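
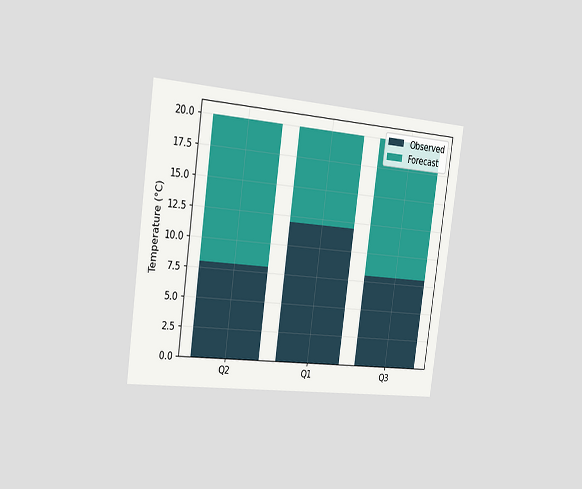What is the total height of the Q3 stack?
The chart is tilted about 8° clockwise and viewed slightly from the left. The Q3 stack's top reaches 20°C on the y-axis.

20°C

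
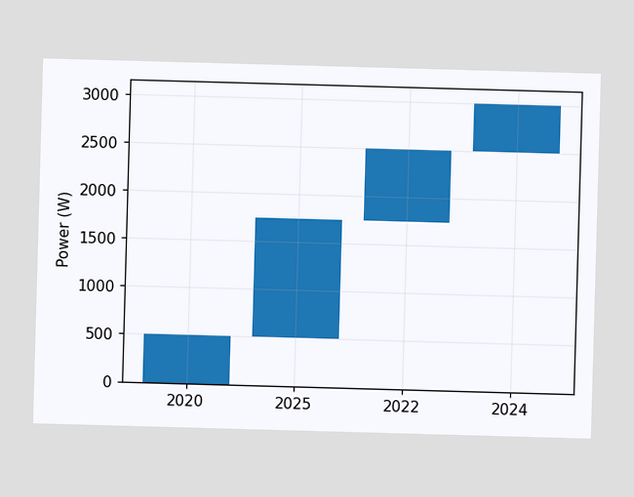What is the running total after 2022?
After 2022 the running total reaches 2500W.

2500W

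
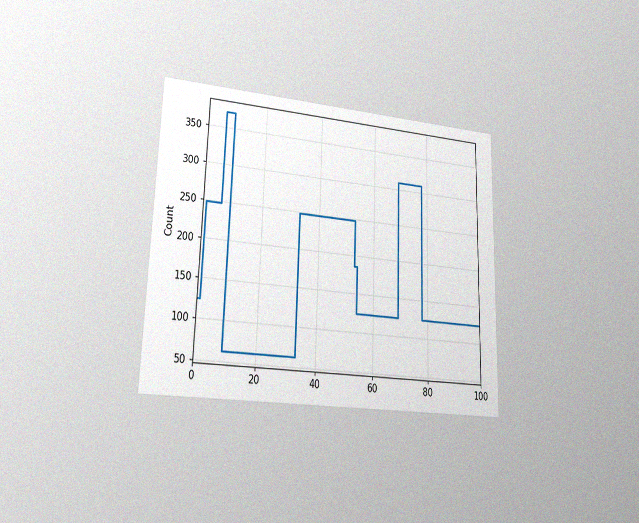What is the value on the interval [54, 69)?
124

The chart is viewed at a slight angle, with some photo noise. On [54, 69) the step sits at 124.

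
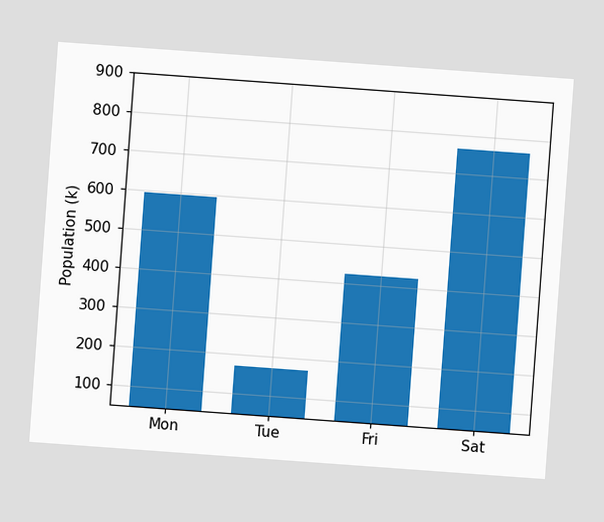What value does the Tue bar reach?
170k

The chart is tilted about 4° clockwise. Reading along the chart's y-axis, the Tue bar reaches 170k.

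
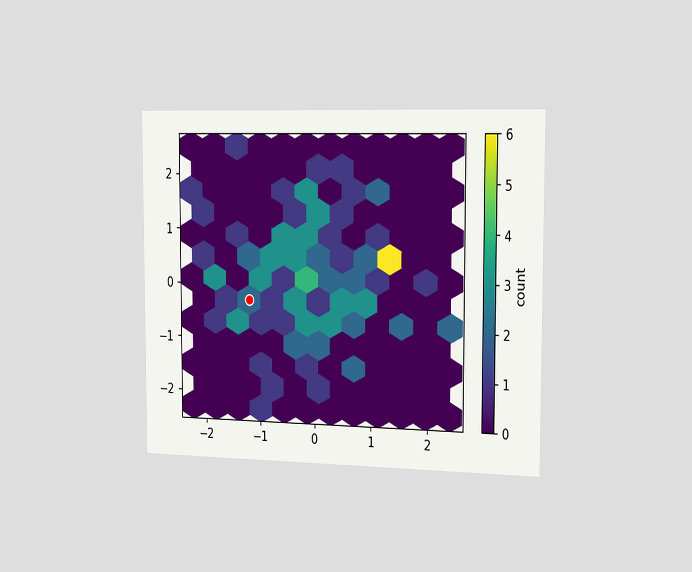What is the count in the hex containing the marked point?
2

The chart is viewed slightly from the right. The marked hex reads 2 on the colorbar.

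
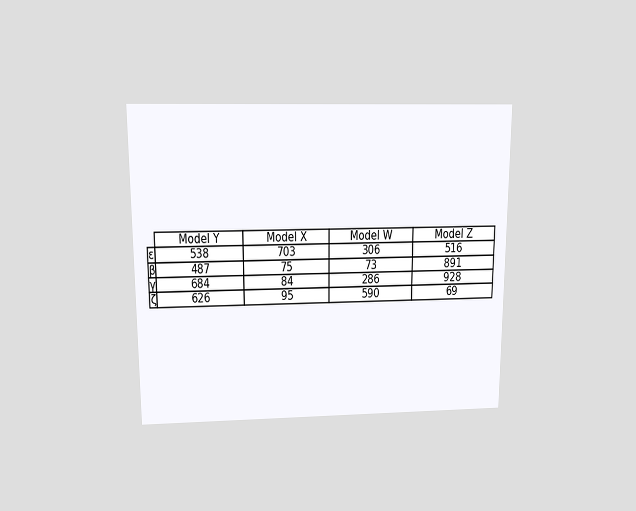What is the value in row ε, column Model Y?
The chart is viewed slightly from above. The (ε, Model Y) cell reads 538.

538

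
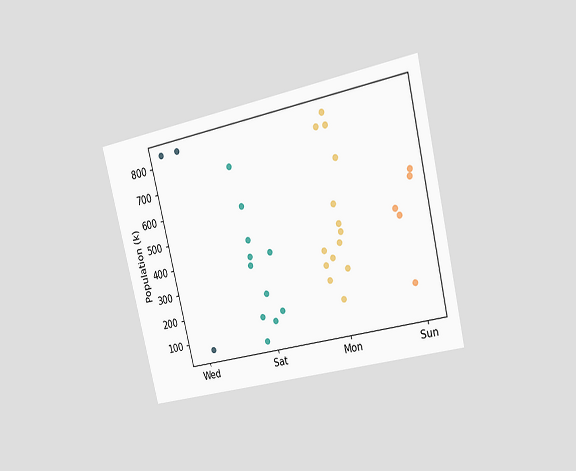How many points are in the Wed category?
3

The chart is tilted about 13° counter-clockwise and viewed slightly from the right. Counting the markers in the Wed column gives 3.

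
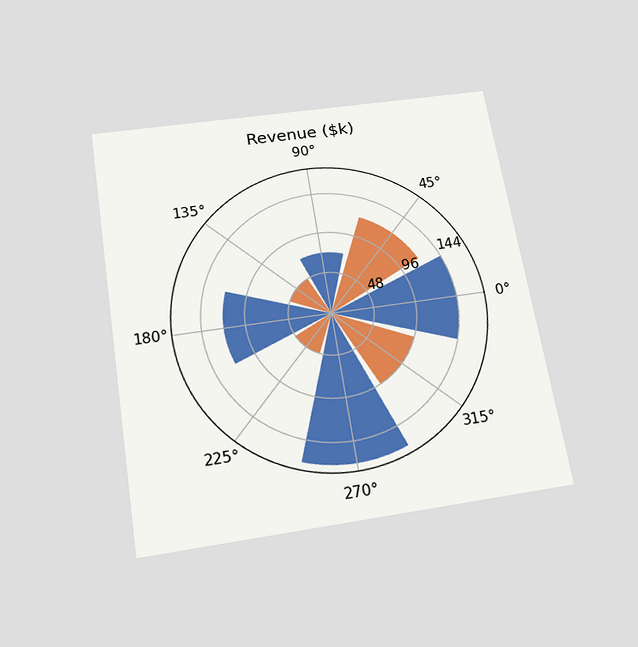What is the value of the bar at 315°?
The chart is tilted about 9° counter-clockwise and viewed slightly from below. The bar at 315° reaches $96k on the radial axis.

$96k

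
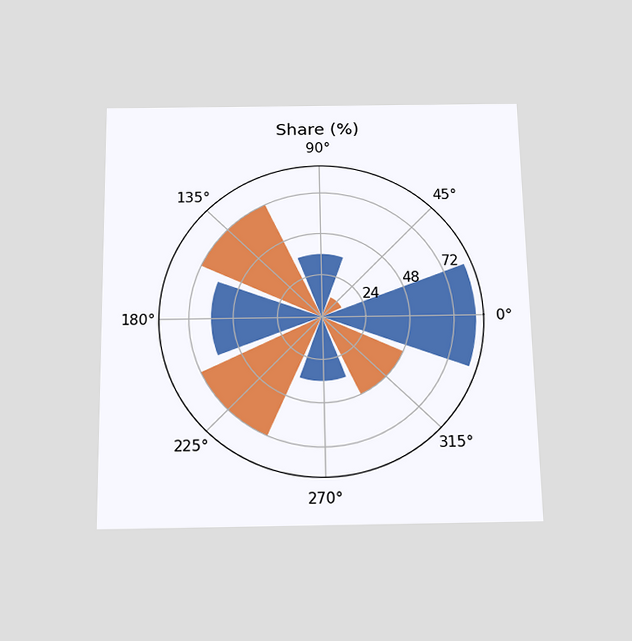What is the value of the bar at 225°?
72%

The chart is viewed slightly from below. The bar at 225° reaches 72% on the radial axis.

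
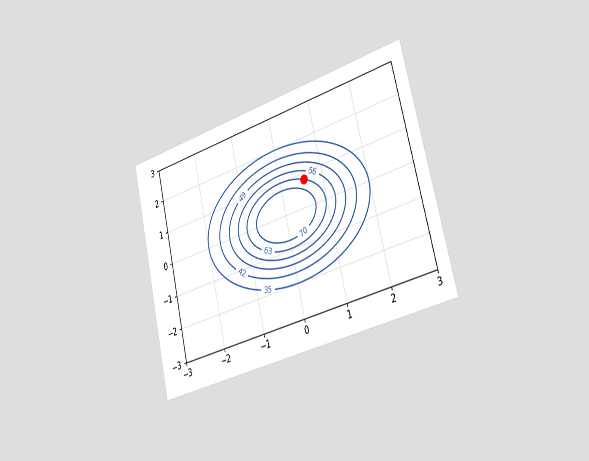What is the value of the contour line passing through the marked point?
The chart is tilted about 14° counter-clockwise and viewed slightly from the right. The marked point sits on the contour labelled 63.

63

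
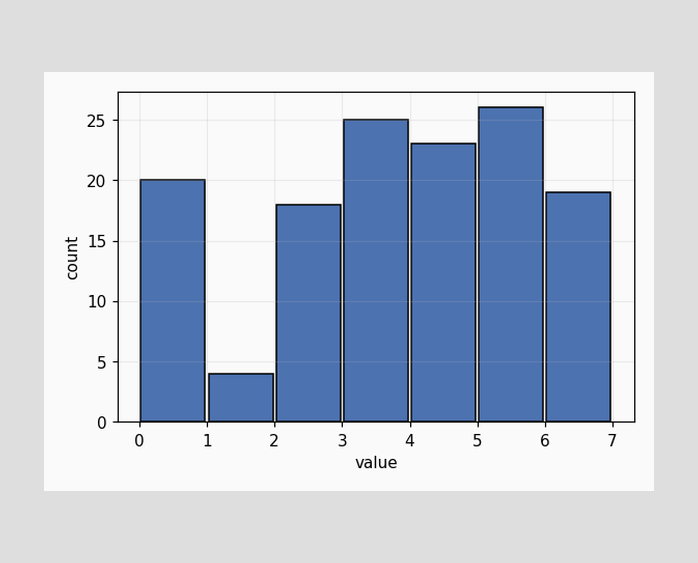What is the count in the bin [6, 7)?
The [6, 7) bin has height 19.

19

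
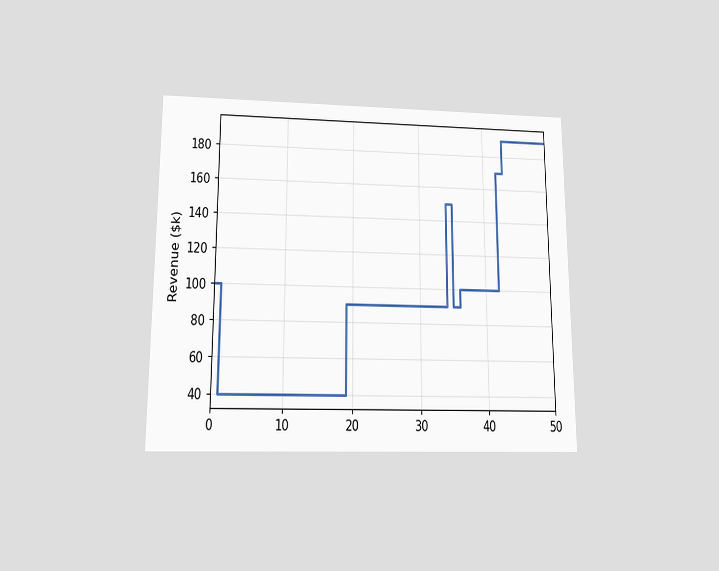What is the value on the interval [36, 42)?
$100k

The chart is viewed slightly from below. On [36, 42) the step sits at $100k.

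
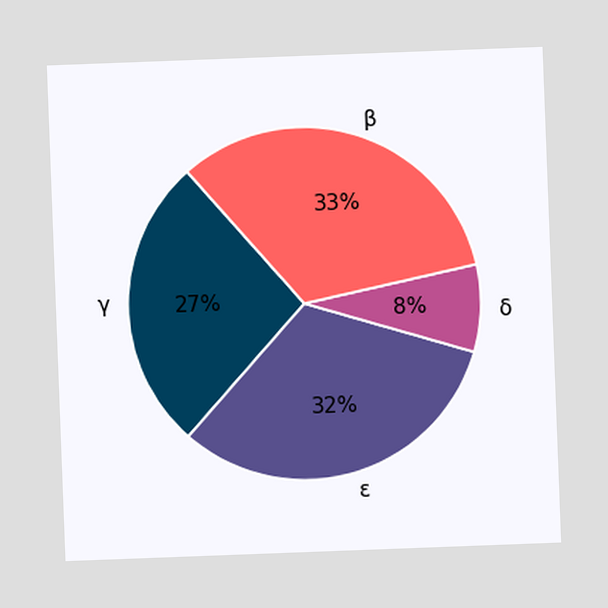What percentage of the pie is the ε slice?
32%

The chart is tilted about 2° counter-clockwise. The ε slice takes up 32% of the pie.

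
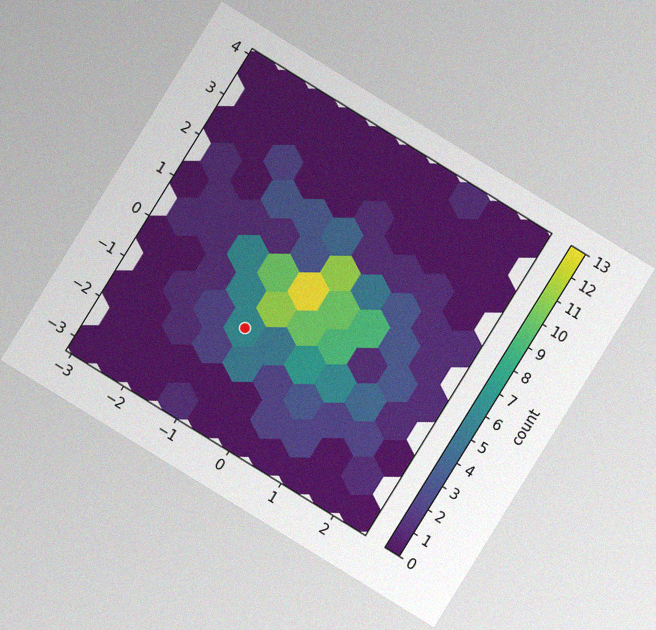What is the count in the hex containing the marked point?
6

The chart is tilted about 32° clockwise, with some photo noise. The marked hex reads 6 on the colorbar.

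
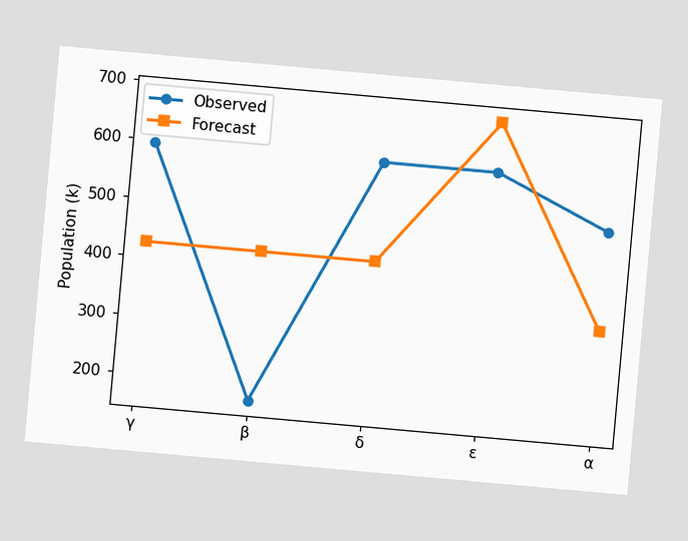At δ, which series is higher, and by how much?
The chart is tilted about 5° clockwise. At δ, Observed sits above the other line by 170k.

Observed, by 170k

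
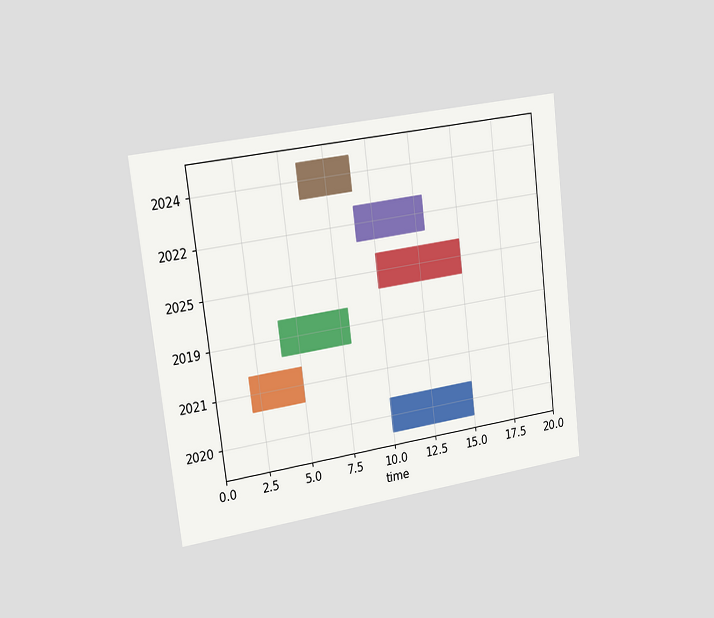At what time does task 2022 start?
The chart is tilted about 7° counter-clockwise and viewed slightly from the left. The 2022 bar begins at t=9.

9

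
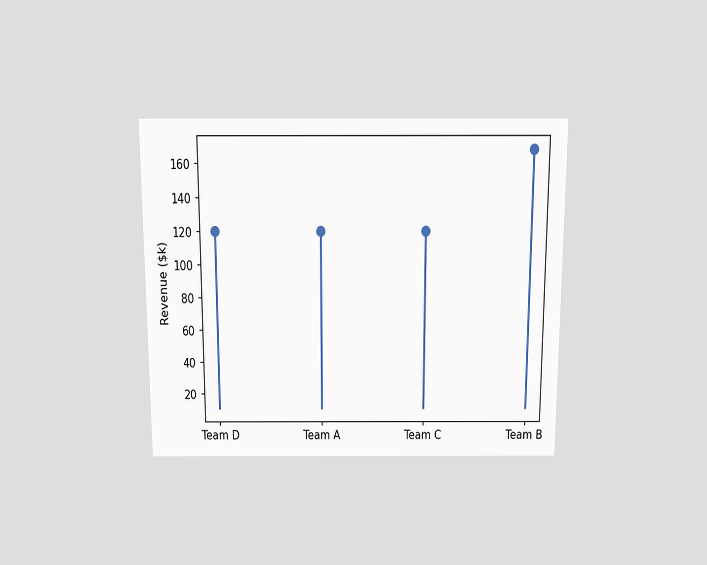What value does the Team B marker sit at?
The chart is viewed slightly from above. The Team B marker sits at $168k.

$168k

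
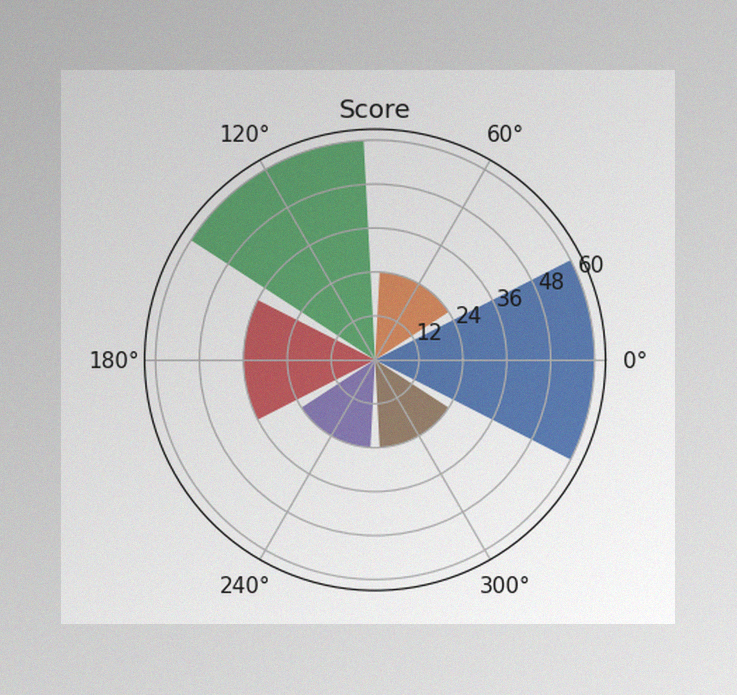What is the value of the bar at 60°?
The image has some photo noise and uneven lighting. The bar at 60° reaches 24 on the radial axis.

24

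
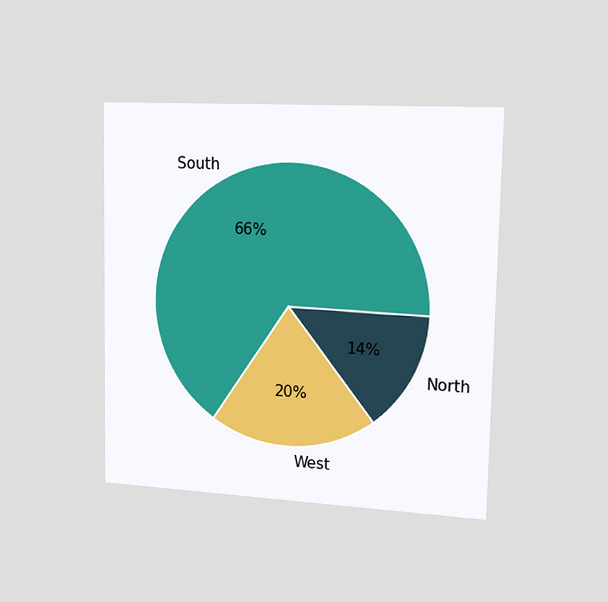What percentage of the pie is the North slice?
14%

The chart is viewed slightly from the right. The North slice takes up 14% of the pie.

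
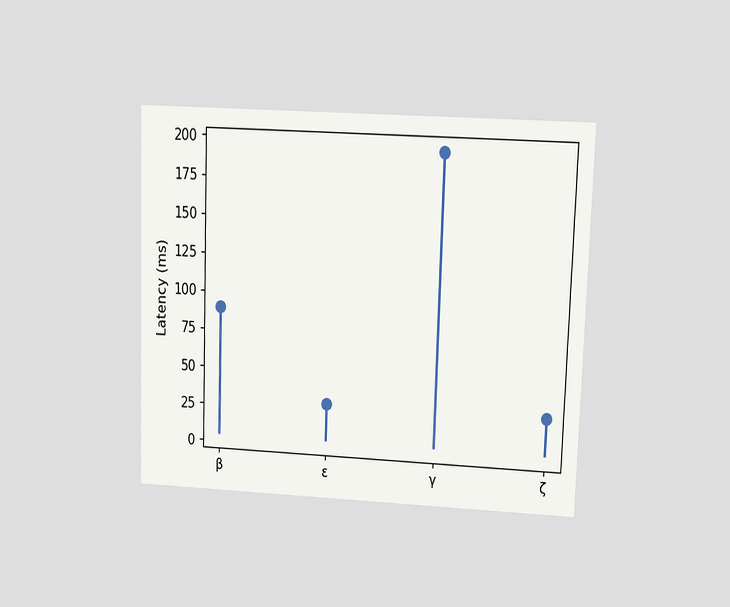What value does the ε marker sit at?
30ms

The chart is viewed at a slight angle. The ε marker sits at 30ms.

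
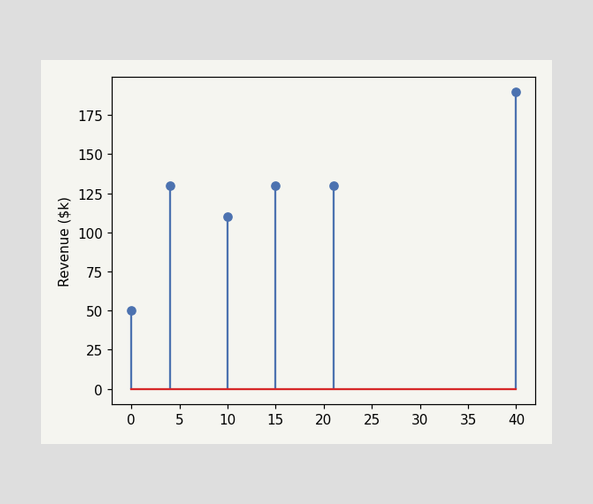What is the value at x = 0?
$50k

The stem at x=0 reaches $50k.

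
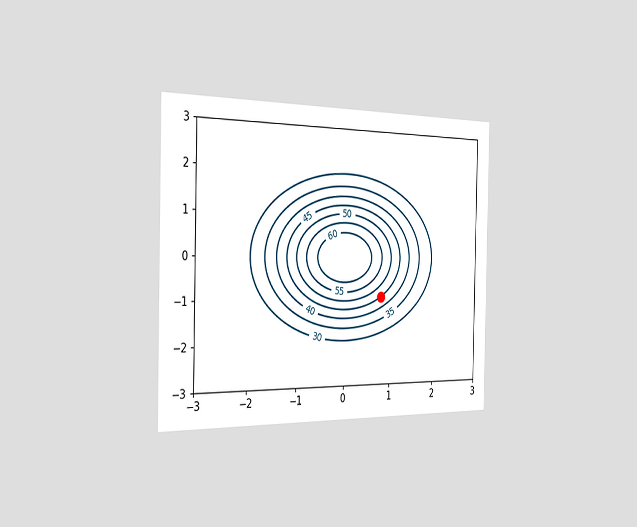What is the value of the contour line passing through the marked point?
The chart is viewed slightly from the left. The marked point sits on the contour labelled 45.

45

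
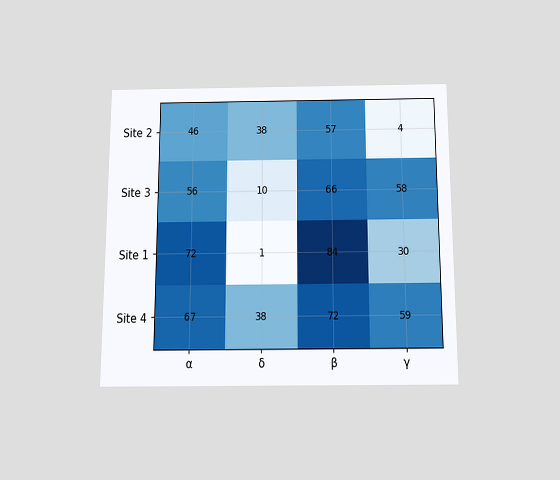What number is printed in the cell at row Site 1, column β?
84

The chart is viewed slightly from below. The (Site 1, β) cell reads 84.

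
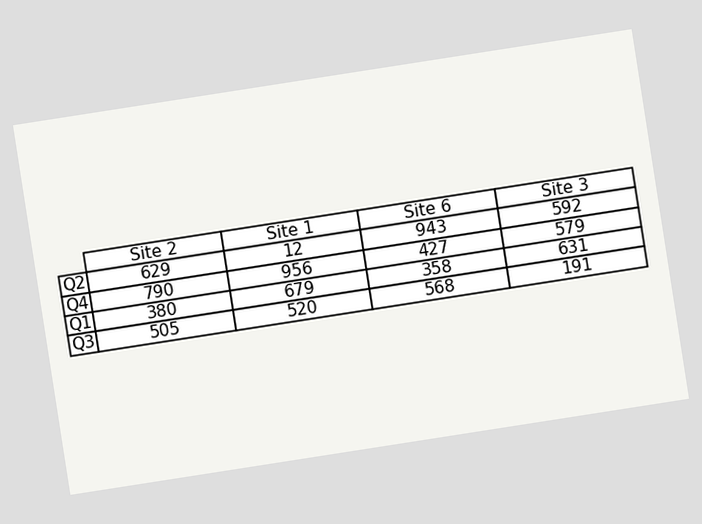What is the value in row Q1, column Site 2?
The chart is tilted about 9° counter-clockwise. The (Q1, Site 2) cell reads 380.

380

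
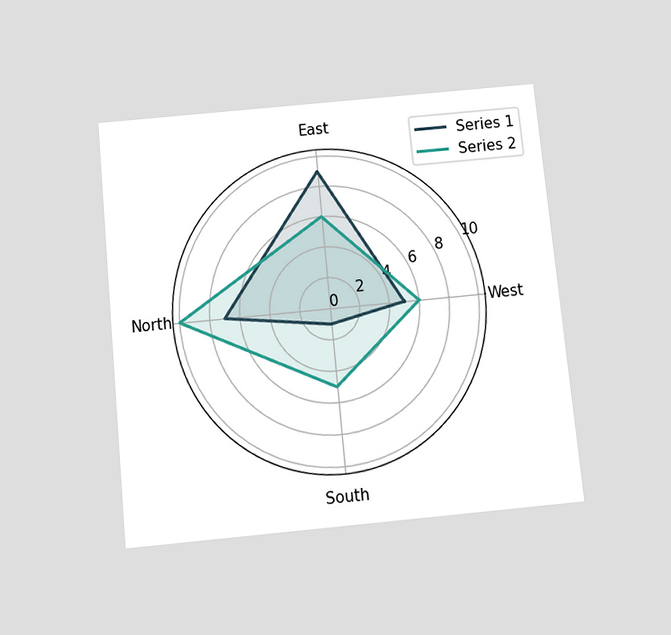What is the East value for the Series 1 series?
The chart is tilted about 6° counter-clockwise and viewed slightly from below. On the East axis, Series 1 reaches 9.

9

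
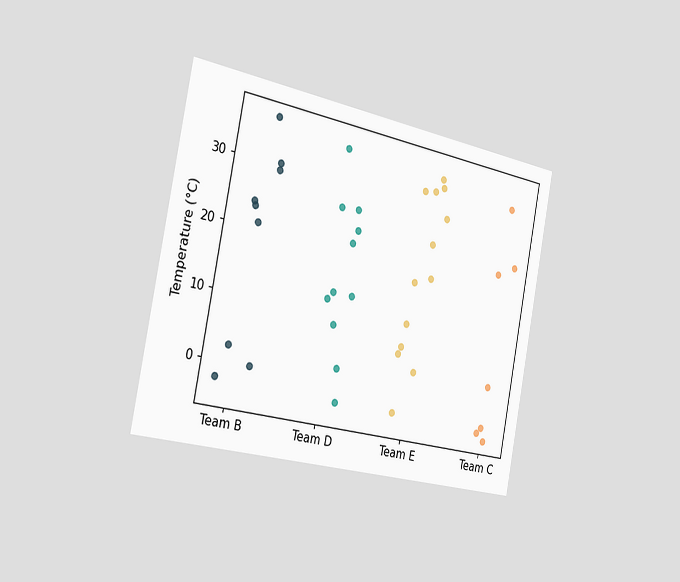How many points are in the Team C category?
The chart is tilted about 11° clockwise and viewed slightly from the left. Counting the markers in the Team C column gives 7.

7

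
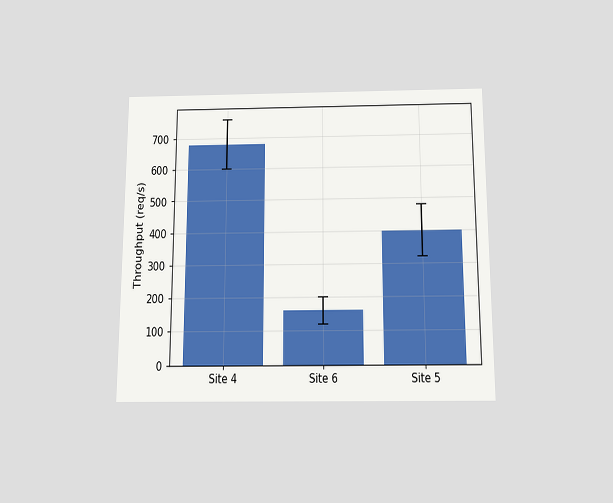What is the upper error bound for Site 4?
760req/s

The chart is viewed slightly from below. The Site 4 bar's upper whisker reaches 760req/s.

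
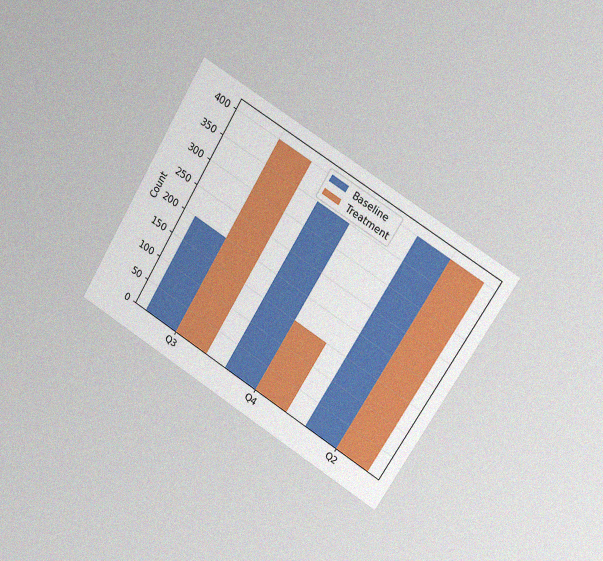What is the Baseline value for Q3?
The chart is tilted about 31° clockwise and viewed slightly from the right, with some photo noise. The Baseline bar at Q3 reaches 200 on the y-axis.

200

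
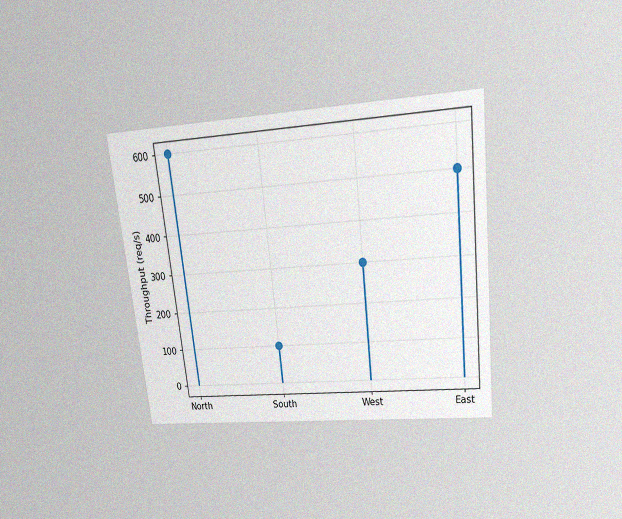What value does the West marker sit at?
300req/s

The chart is tilted about 6° counter-clockwise and viewed slightly from above, with some photo noise. The West marker sits at 300req/s.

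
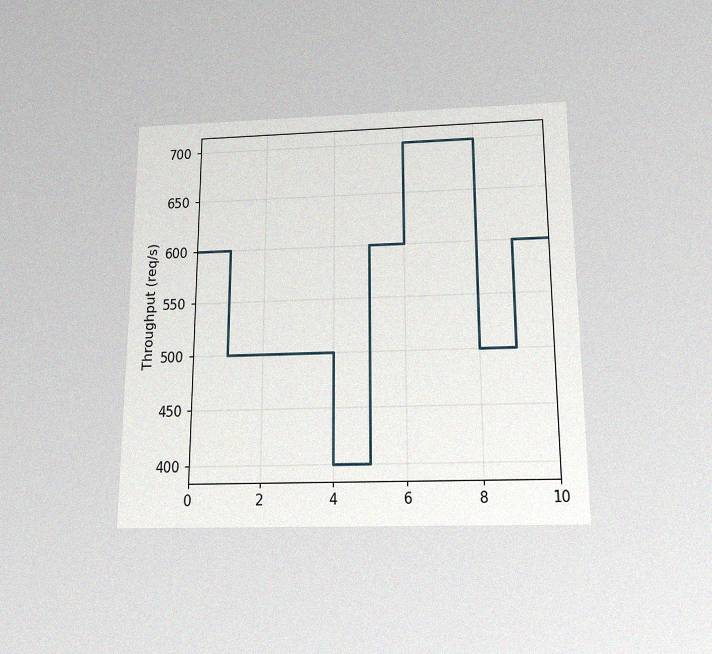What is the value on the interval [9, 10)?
The chart is viewed slightly from below, with some photo noise. On [9, 10) the step sits at 600req/s.

600req/s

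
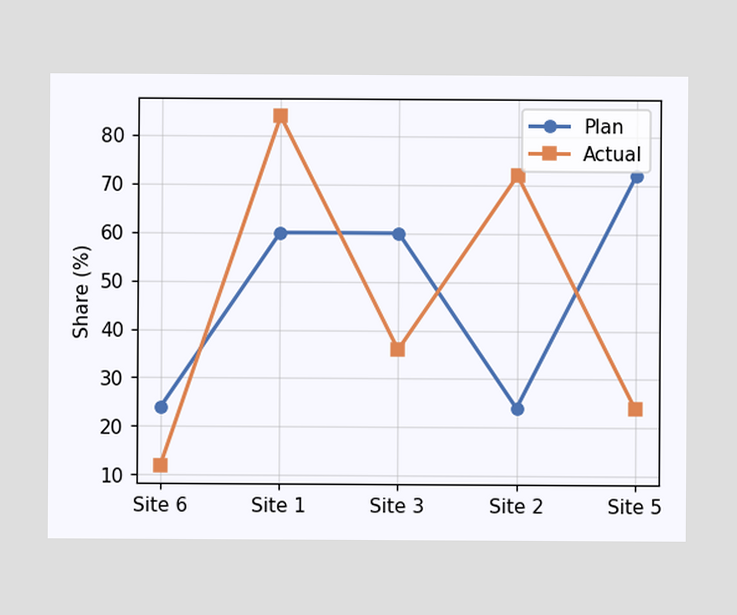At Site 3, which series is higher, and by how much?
At Site 3, Plan sits above the other line by 24%.

Plan, by 24%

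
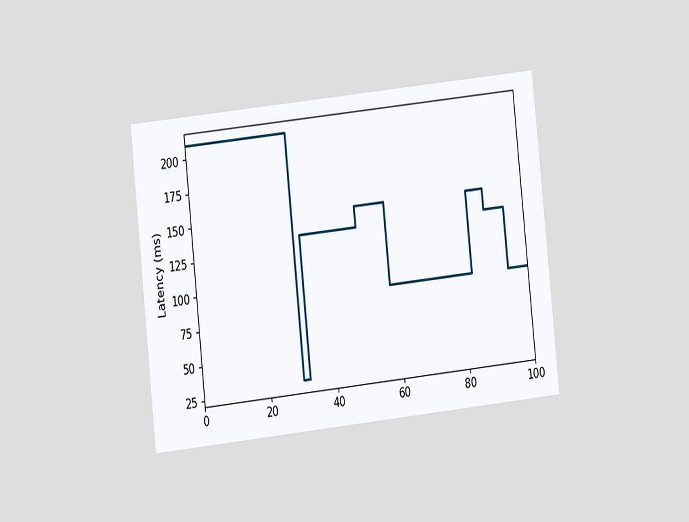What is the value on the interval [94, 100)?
90ms

The chart is tilted about 6° counter-clockwise and viewed at a slight angle. On [94, 100) the step sits at 90ms.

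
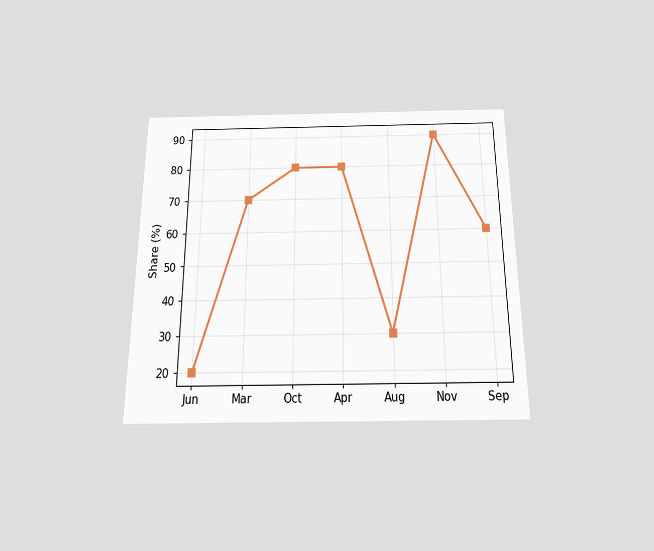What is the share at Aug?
The chart is viewed slightly from below. At Aug, the line is at 30%.

30%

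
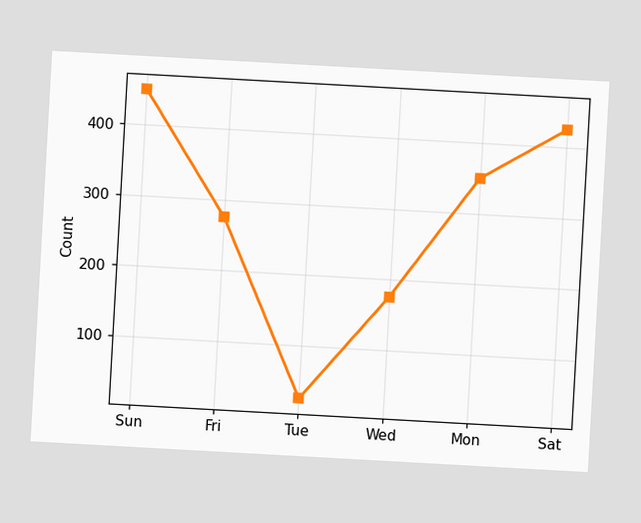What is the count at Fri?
The chart is tilted about 3° clockwise. At Fri, the line is at 275.

275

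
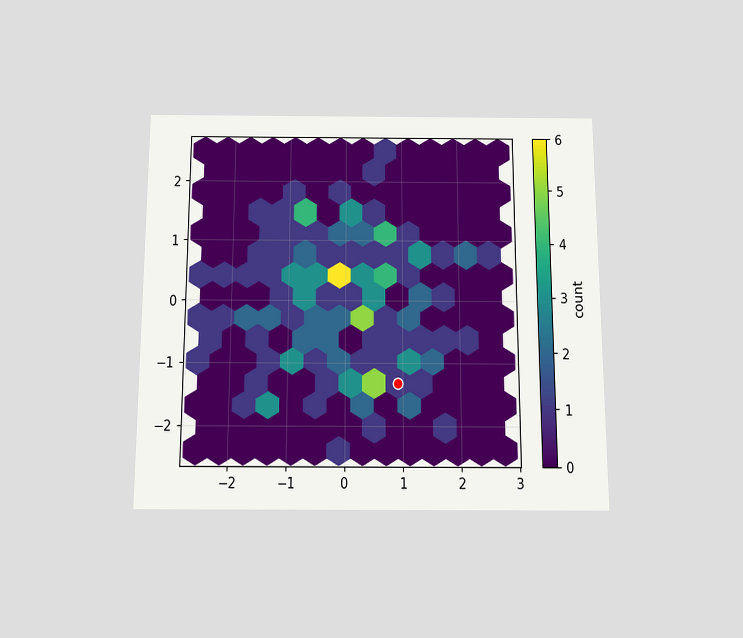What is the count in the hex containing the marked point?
1

The chart is viewed slightly from below. The marked hex reads 1 on the colorbar.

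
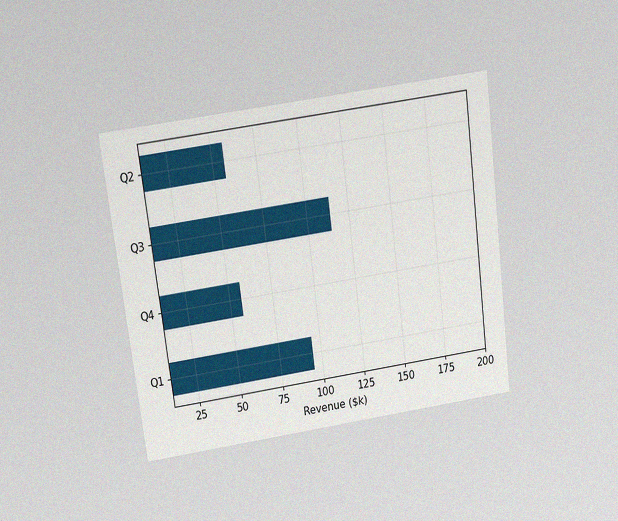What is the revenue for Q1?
The chart is tilted about 7° counter-clockwise and viewed slightly from above, with some photo noise. Reading along the chart's x-axis, the Q1 bar reaches $95k.

$95k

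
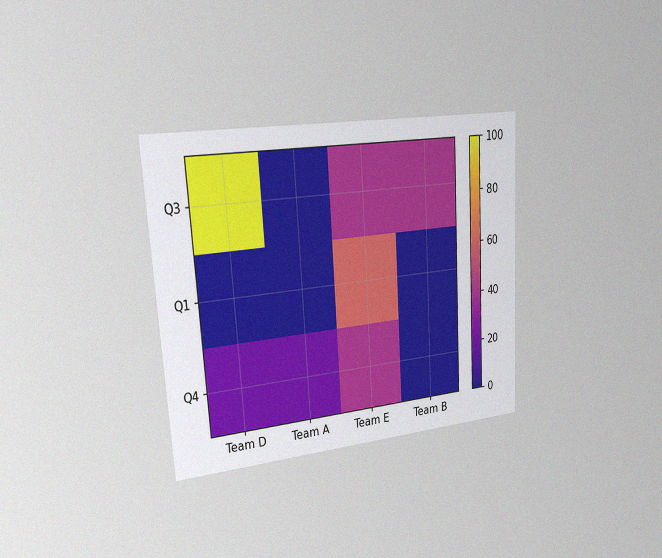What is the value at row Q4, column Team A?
20

The chart is tilted about 3° counter-clockwise and viewed slightly from the left, with some photo noise. Matching cell (Q4, Team A) against the colorbar gives 20.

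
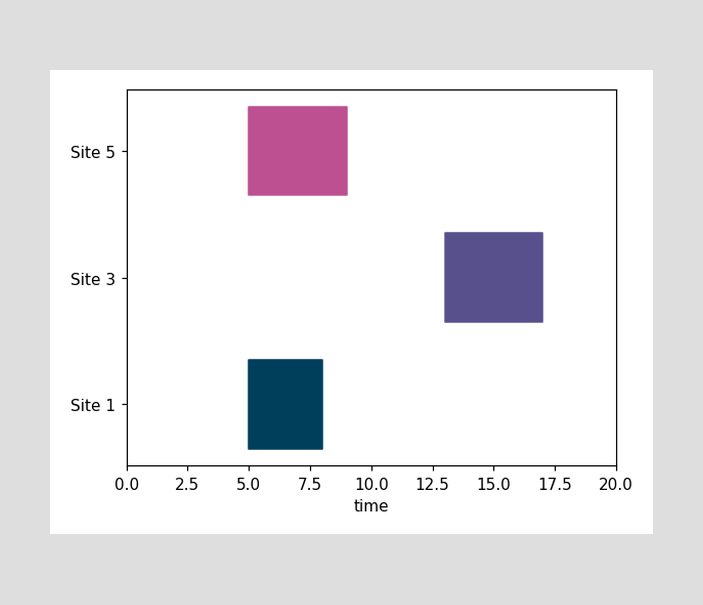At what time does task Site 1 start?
5

The Site 1 bar begins at t=5.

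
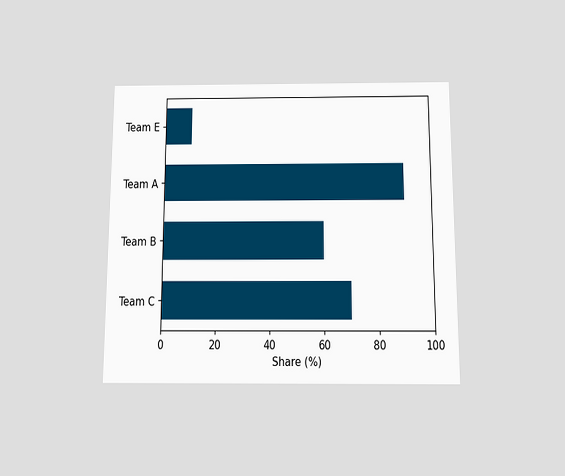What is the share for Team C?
The chart is viewed slightly from below. Reading along the chart's x-axis, the Team C bar reaches 70%.

70%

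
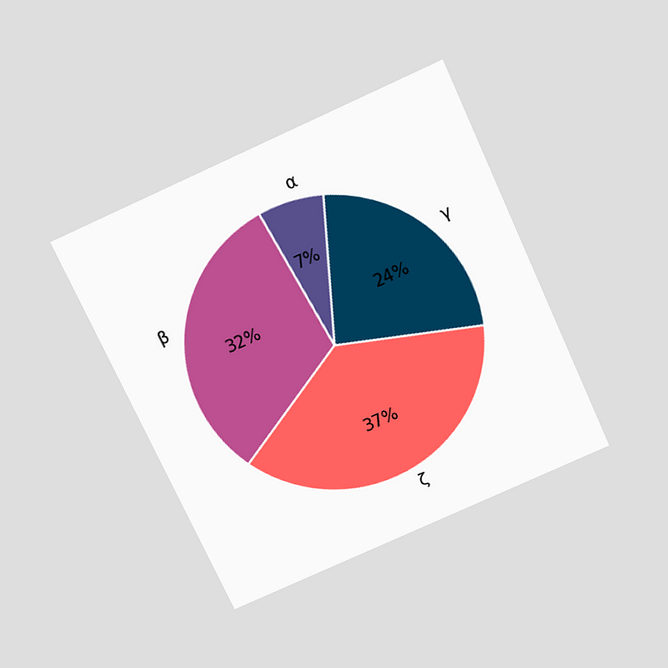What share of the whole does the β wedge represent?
The chart is tilted about 25° counter-clockwise and viewed slightly from above. The β slice takes up 32% of the pie.

32%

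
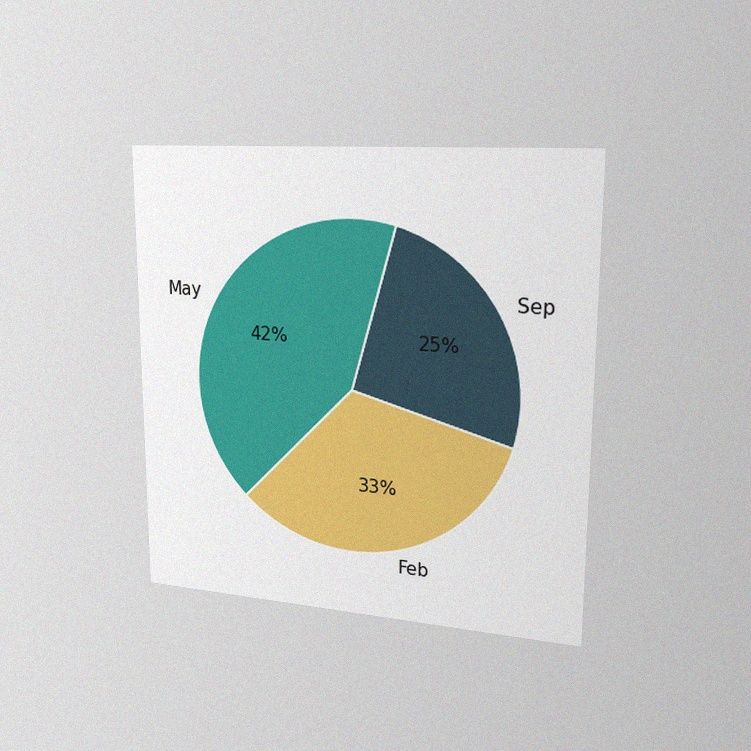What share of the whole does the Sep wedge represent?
25%

The chart is viewed slightly from the right, with some photo noise. The Sep slice takes up 25% of the pie.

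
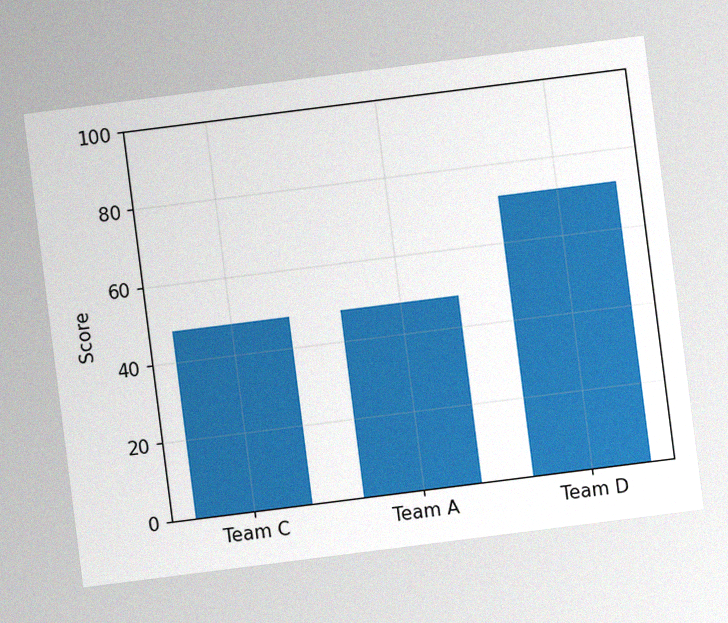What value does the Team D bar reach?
72

The chart is tilted about 7° counter-clockwise, with some photo noise. Reading along the chart's y-axis, the Team D bar reaches 72.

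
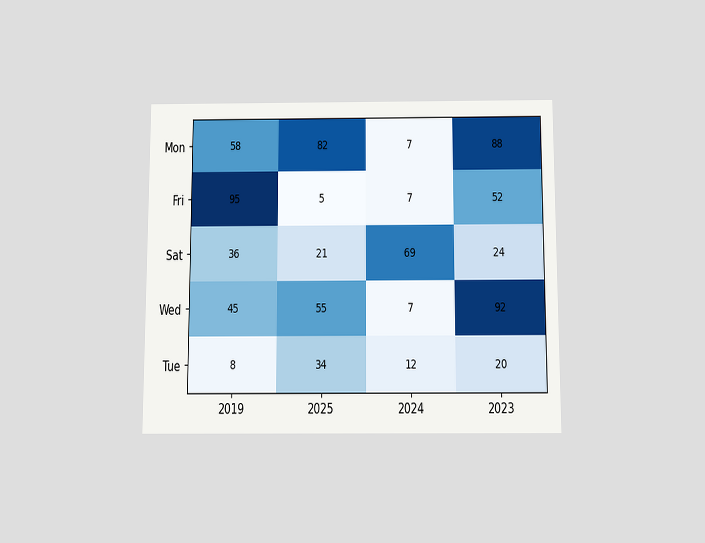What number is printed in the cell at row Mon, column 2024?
The chart is viewed slightly from below. The (Mon, 2024) cell reads 7.

7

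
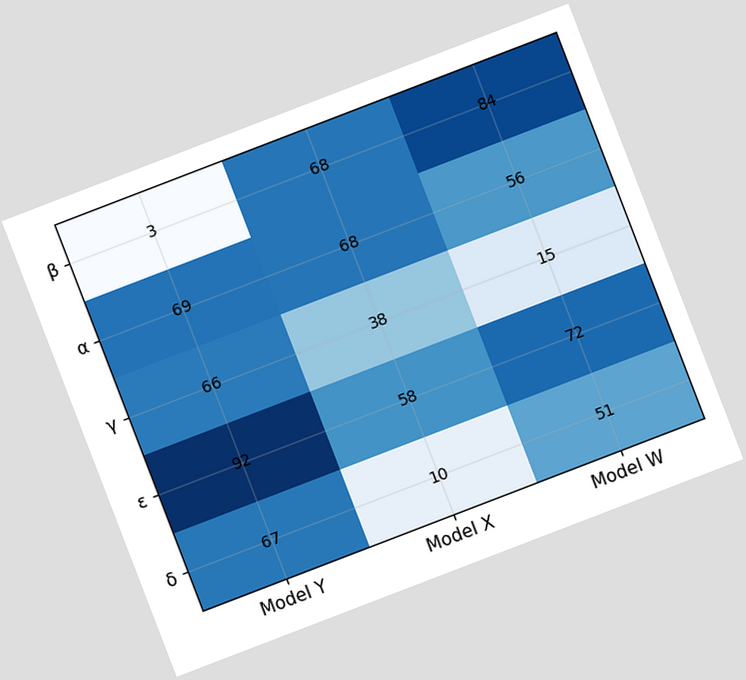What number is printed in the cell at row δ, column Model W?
51

The chart is tilted about 21° counter-clockwise. The (δ, Model W) cell reads 51.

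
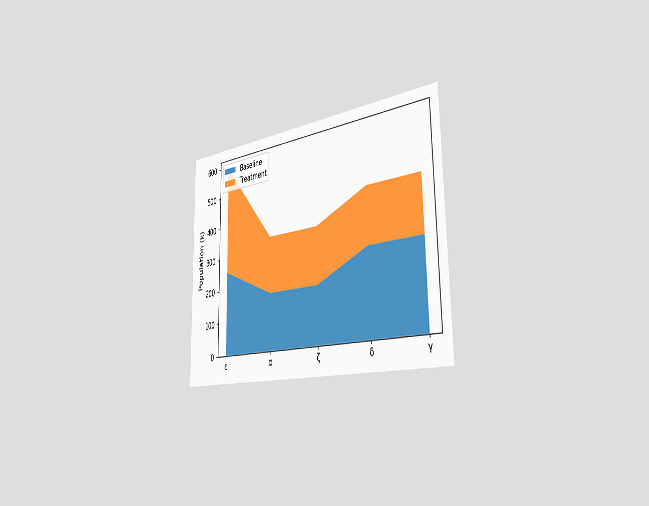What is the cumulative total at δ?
425k

The chart is viewed slightly from the right. The stacked total at δ reaches 425k.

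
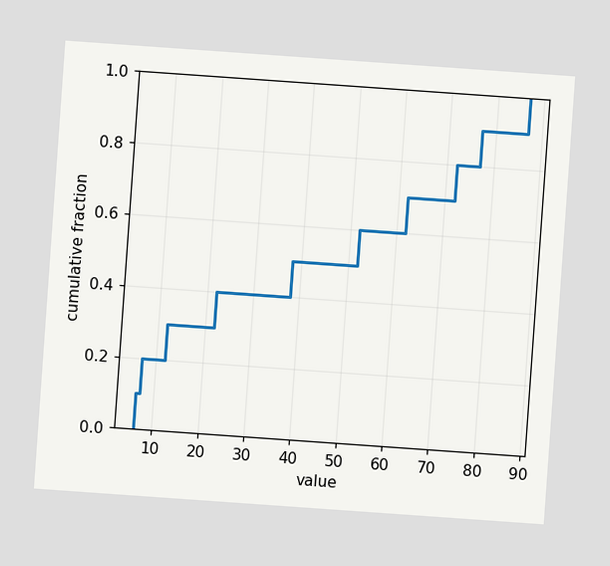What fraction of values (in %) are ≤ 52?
60%

The chart is tilted about 4° clockwise. At x=52 the ECDF step is at 60%.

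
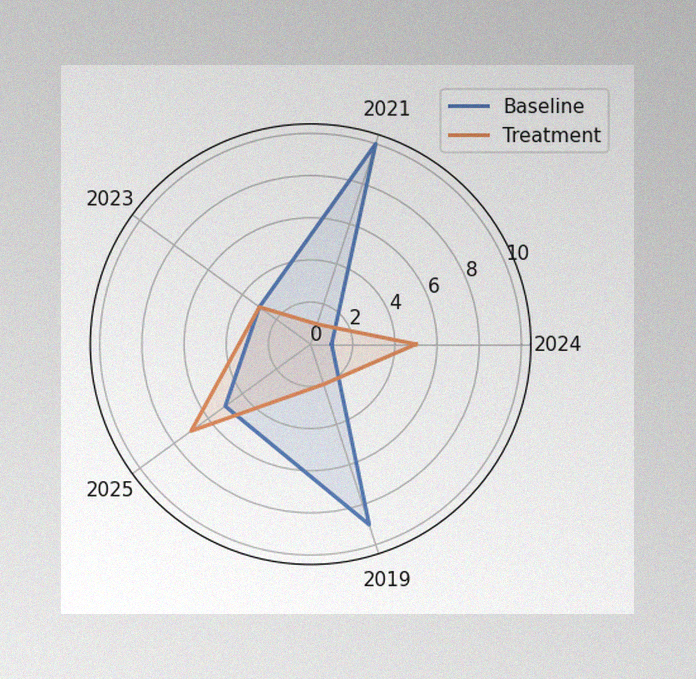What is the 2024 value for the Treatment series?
5

The image has some photo noise and uneven lighting. On the 2024 axis, Treatment reaches 5.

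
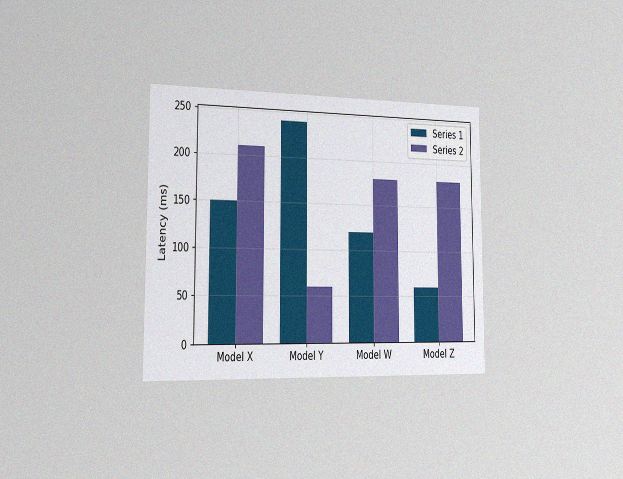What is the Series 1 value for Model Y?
The chart is viewed slightly from the left, with some photo noise. The Series 1 bar at Model Y reaches 240ms on the y-axis.

240ms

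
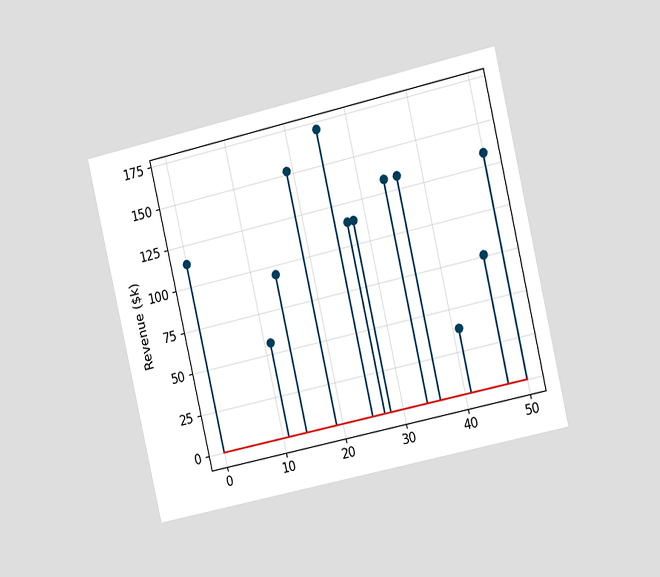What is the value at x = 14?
The chart is tilted about 13° counter-clockwise and viewed slightly from the right. The stem at x=14 reaches $95k.

$95k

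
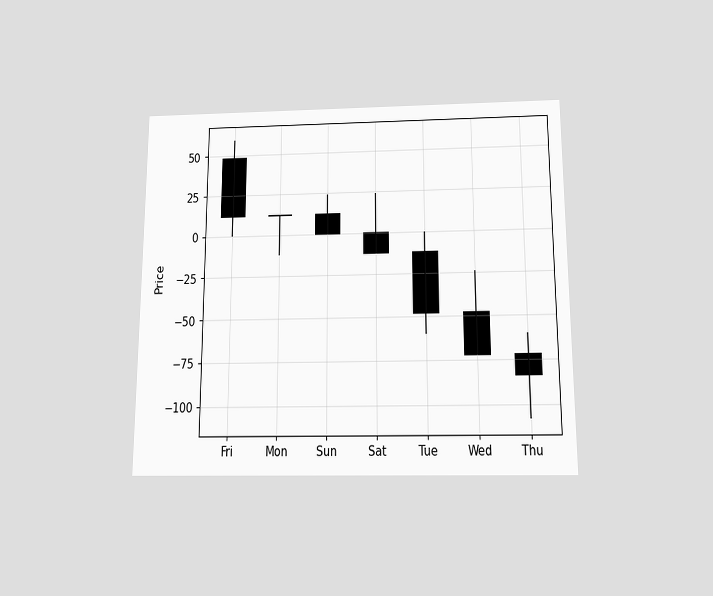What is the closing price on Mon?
12

The chart is viewed slightly from below. The Mon candle closes at 12.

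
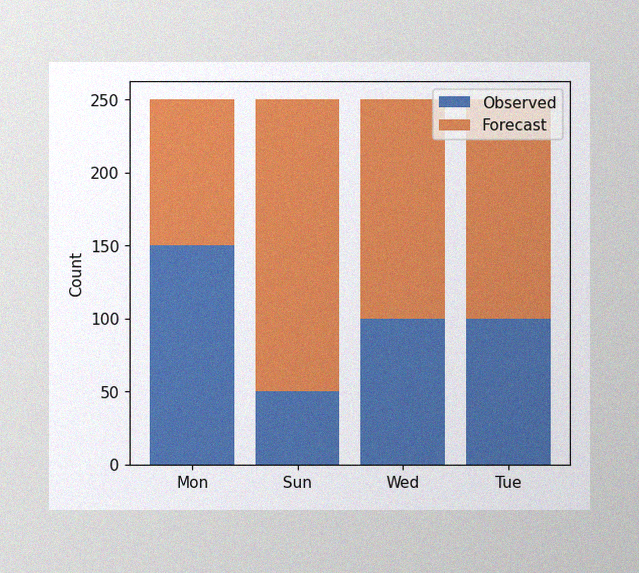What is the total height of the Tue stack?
250

The image has some photo noise and uneven lighting. The Tue stack's top reaches 250 on the y-axis.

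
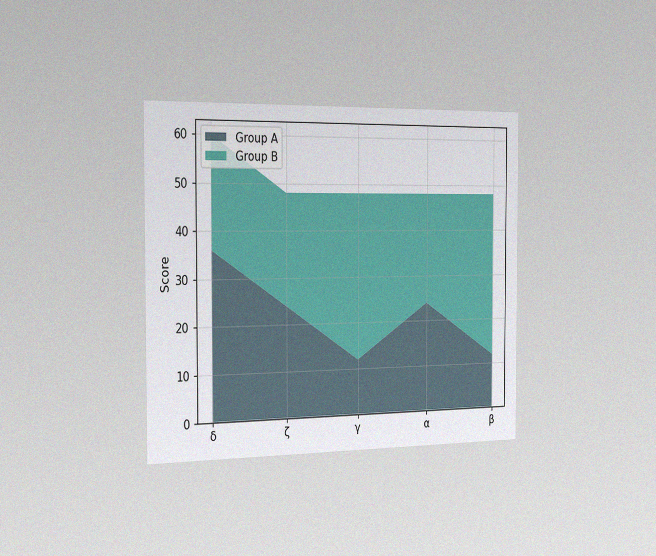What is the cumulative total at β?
The chart is viewed slightly from the left, with some photo noise. The stacked total at β reaches 48.

48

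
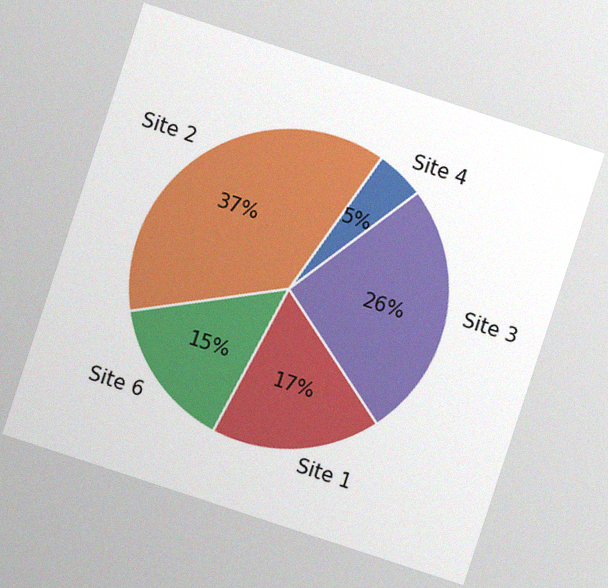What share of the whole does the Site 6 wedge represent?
15%

The chart is tilted about 18° clockwise, with some photo noise. The Site 6 slice takes up 15% of the pie.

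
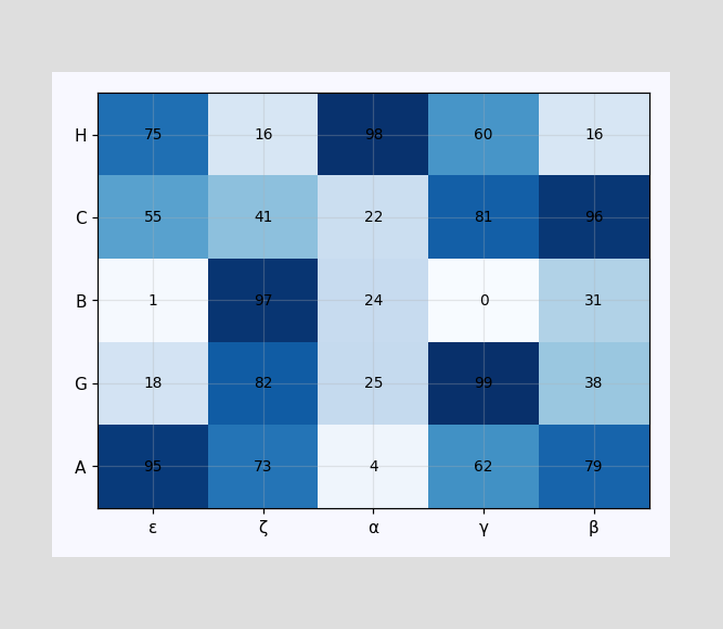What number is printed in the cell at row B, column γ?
0

The (B, γ) cell reads 0.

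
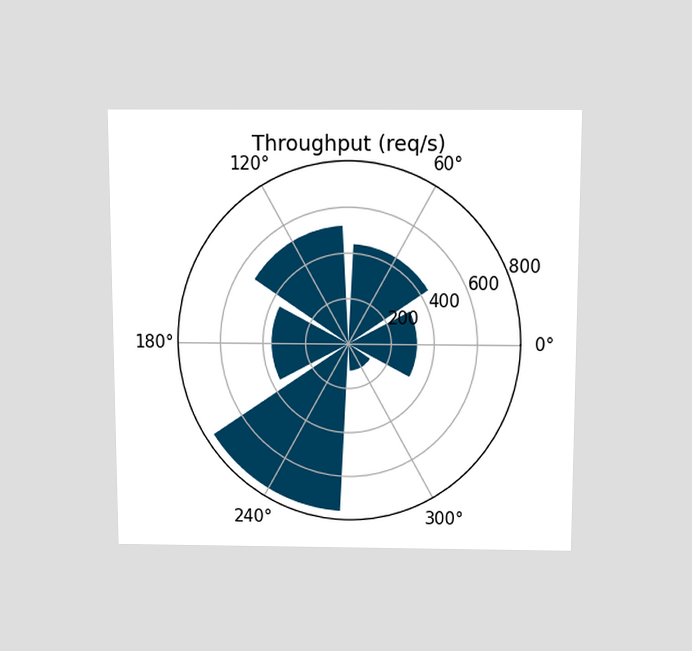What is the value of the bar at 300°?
120req/s

The chart is viewed slightly from above. The bar at 300° reaches 120req/s on the radial axis.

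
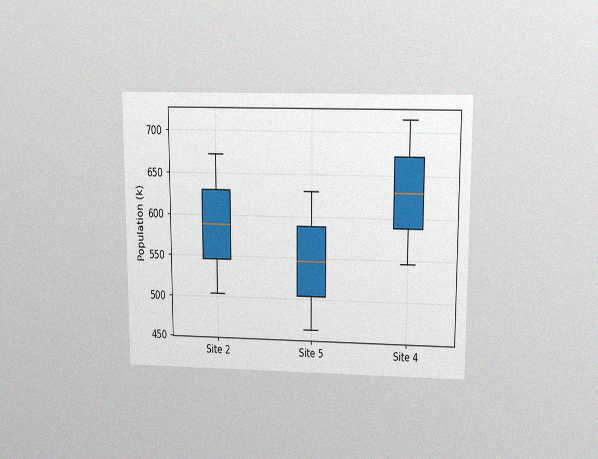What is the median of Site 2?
The chart is viewed slightly from above, with some photo noise. The median line in the Site 2 box sits at 588k.

588k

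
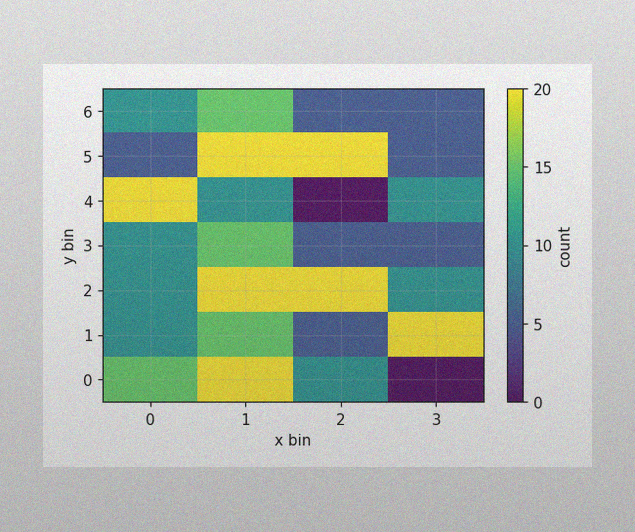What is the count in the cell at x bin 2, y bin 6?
The image has some photo noise and uneven lighting. Matching the cell (2, 6) against the colorbar gives 5.

5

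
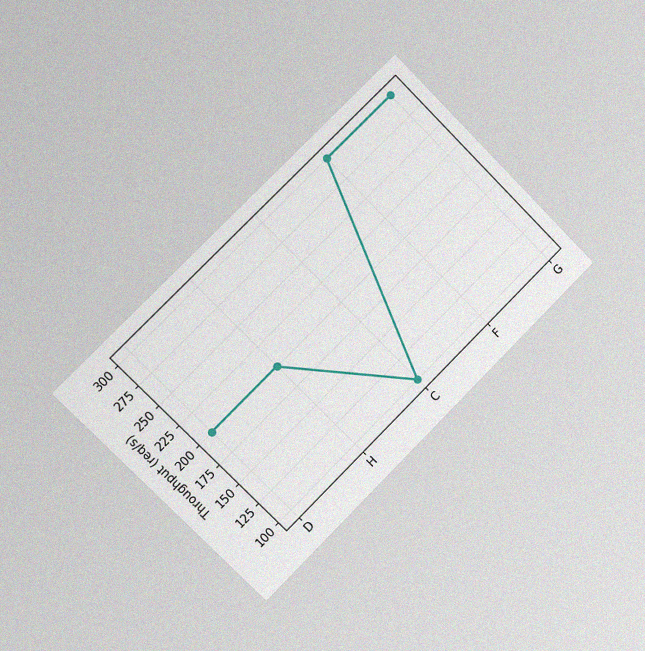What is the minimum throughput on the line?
The chart is tilted about 45° counter-clockwise and viewed slightly from the left, with some photo noise. The lowest point is at C, and reading across to the y-axis gives 100req/s.

100req/s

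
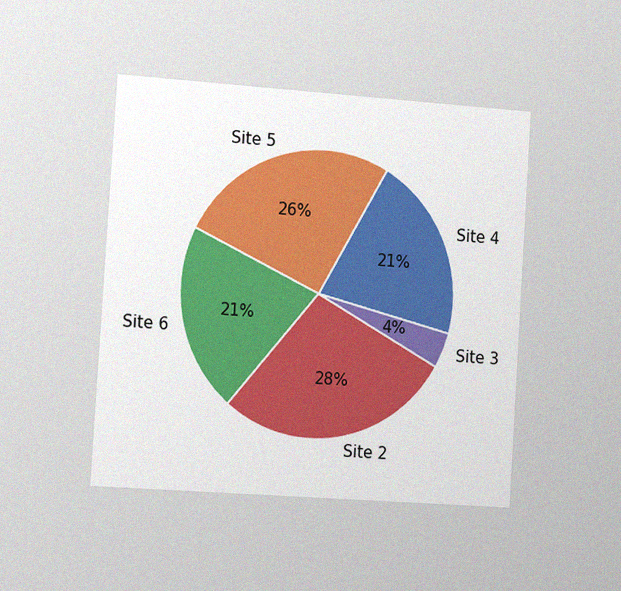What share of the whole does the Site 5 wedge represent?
26%

The chart is tilted about 4° clockwise and viewed slightly from the left, with some photo noise. The Site 5 slice takes up 26% of the pie.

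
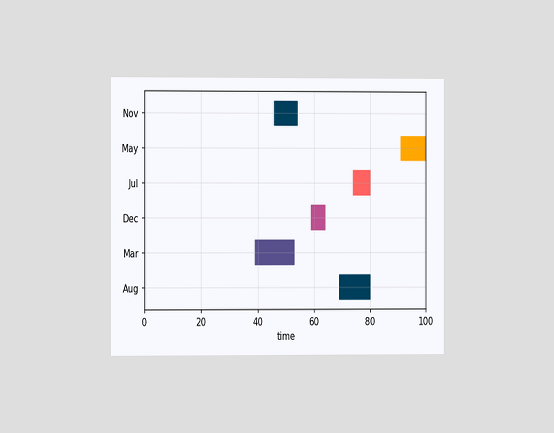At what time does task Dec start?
The chart is viewed slightly from the left. The Dec bar begins at t=59.

59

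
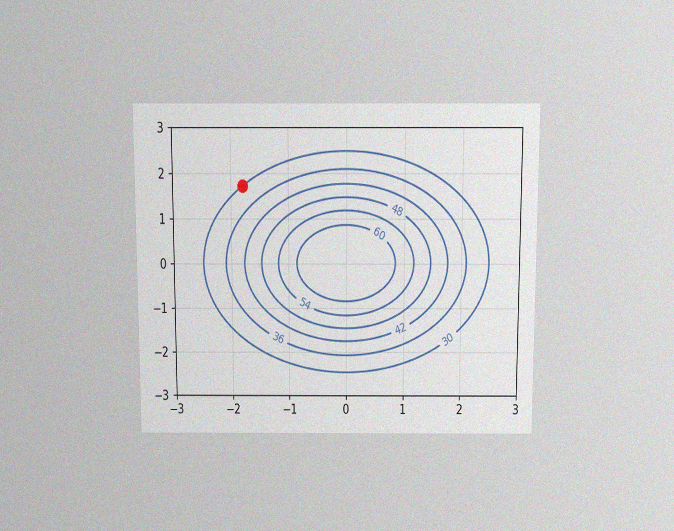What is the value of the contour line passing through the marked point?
The chart is viewed slightly from above, with some photo noise. The marked point sits on the contour labelled 30.

30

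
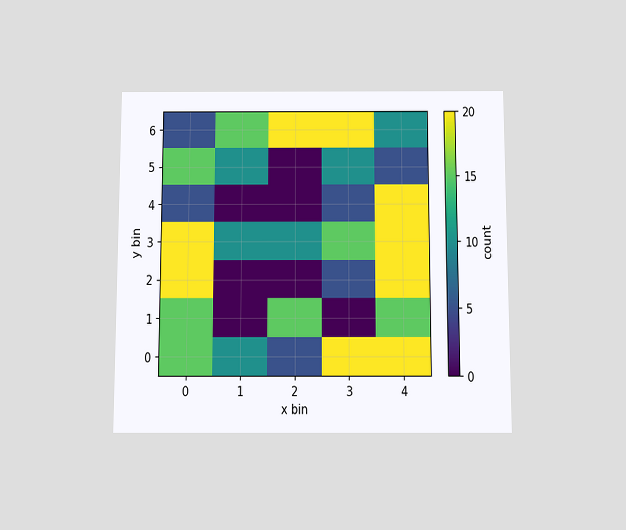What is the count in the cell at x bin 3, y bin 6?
20

The chart is viewed slightly from below. Matching the cell (3, 6) against the colorbar gives 20.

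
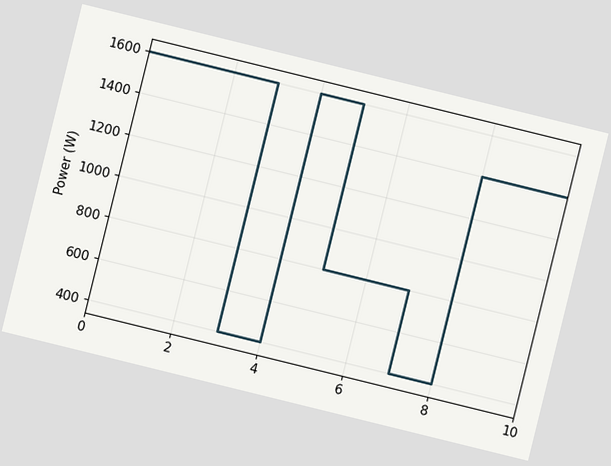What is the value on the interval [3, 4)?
400W

The chart is tilted about 14° clockwise. On [3, 4) the step sits at 400W.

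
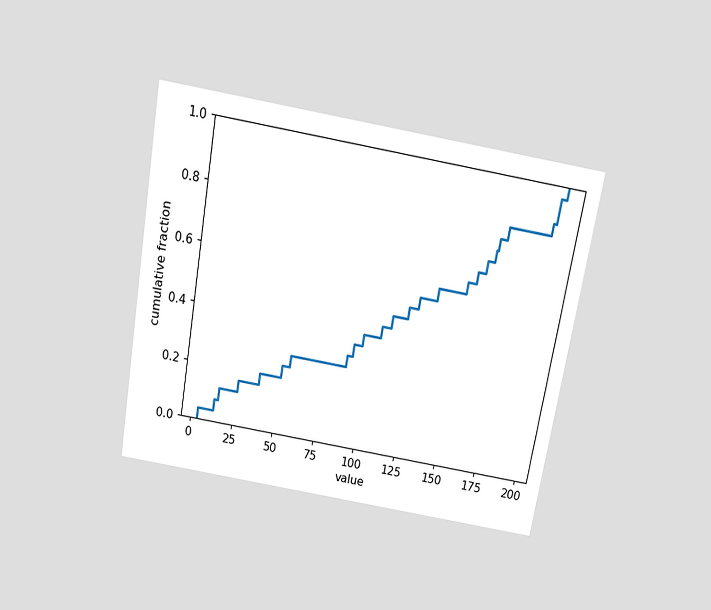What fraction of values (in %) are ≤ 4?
4%

The chart is tilted about 10° clockwise and viewed slightly from above. At x=4 the ECDF step is at 4%.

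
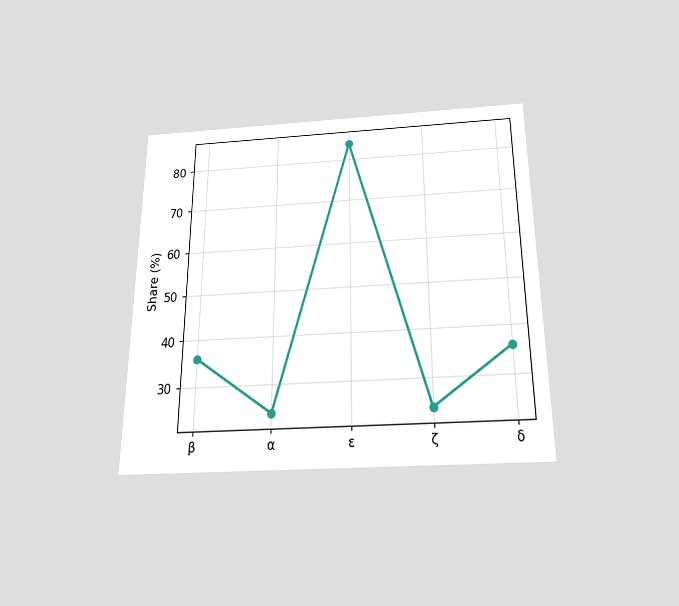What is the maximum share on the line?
84%

The chart is viewed slightly from below. The highest point is at ε, and reading across to the y-axis gives 84%.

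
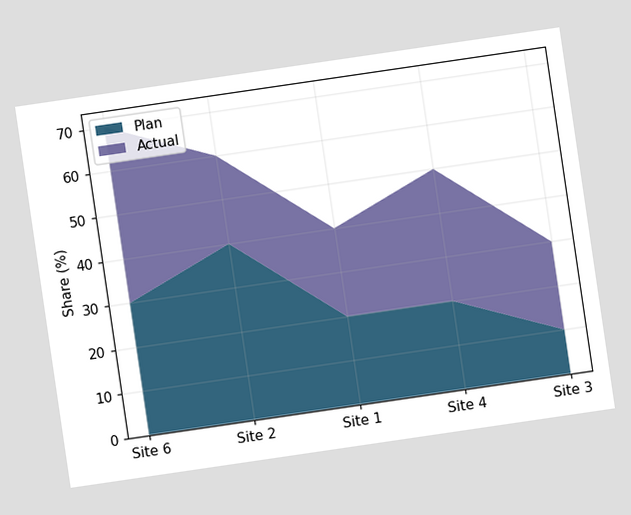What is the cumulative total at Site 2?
The chart is tilted about 8° counter-clockwise. The stacked total at Site 2 reaches 60%.

60%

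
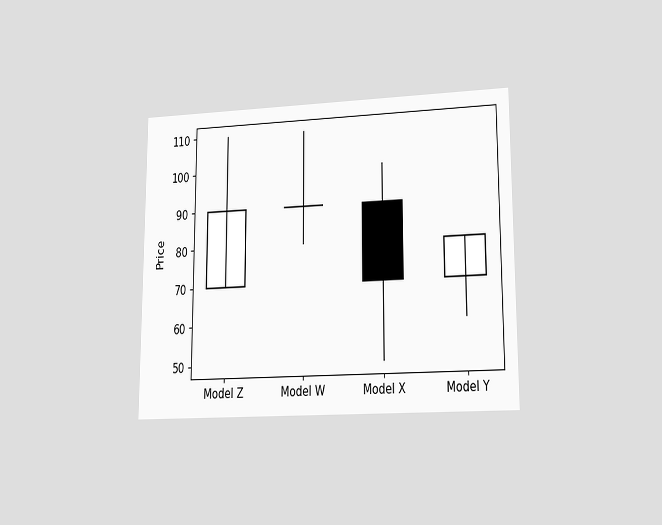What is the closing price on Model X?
70

The chart is viewed at a slight angle. The Model X candle closes at 70.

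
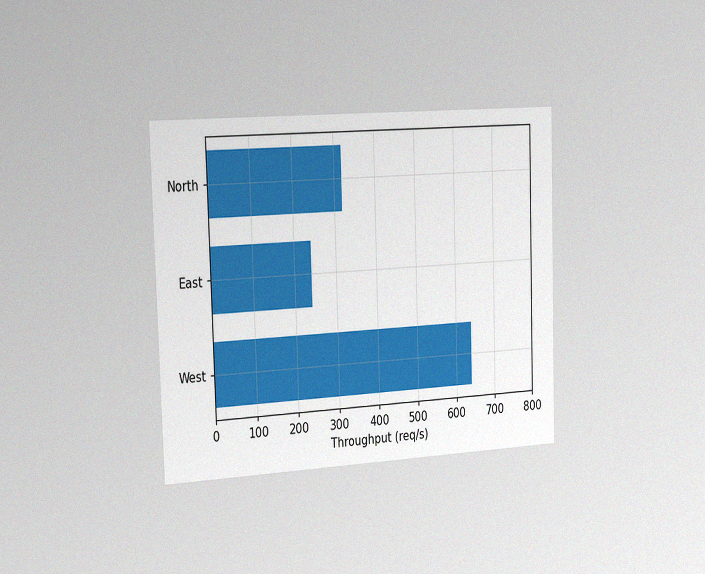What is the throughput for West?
640req/s

The chart is viewed slightly from the left, with some photo noise. Reading along the chart's x-axis, the West bar reaches 640req/s.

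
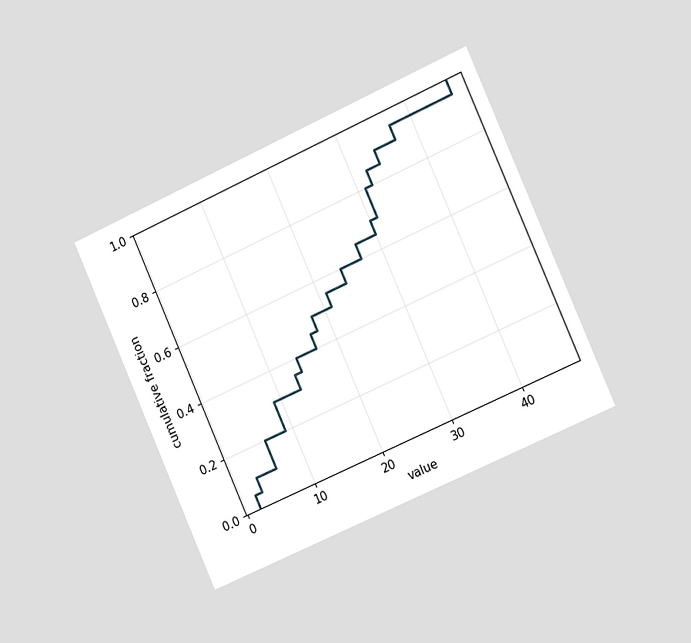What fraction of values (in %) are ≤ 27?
65%

The chart is tilted about 24° counter-clockwise and viewed slightly from the right. At x=27 the ECDF step is at 65%.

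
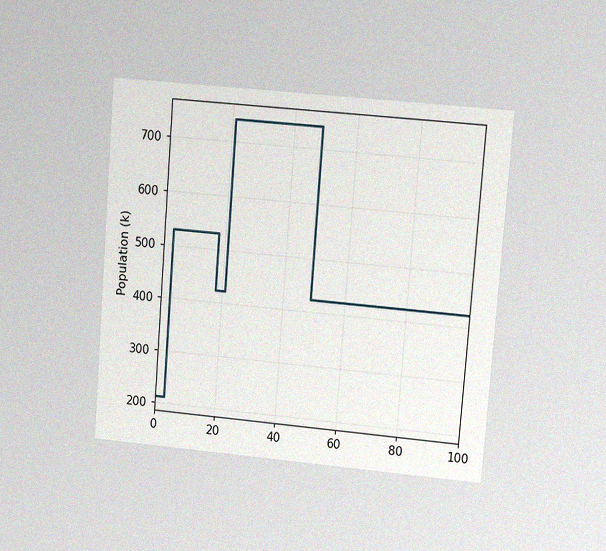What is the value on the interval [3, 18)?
The chart is tilted about 4° clockwise and viewed at a slight angle, with some photo noise. On [3, 18) the step sits at 530k.

530k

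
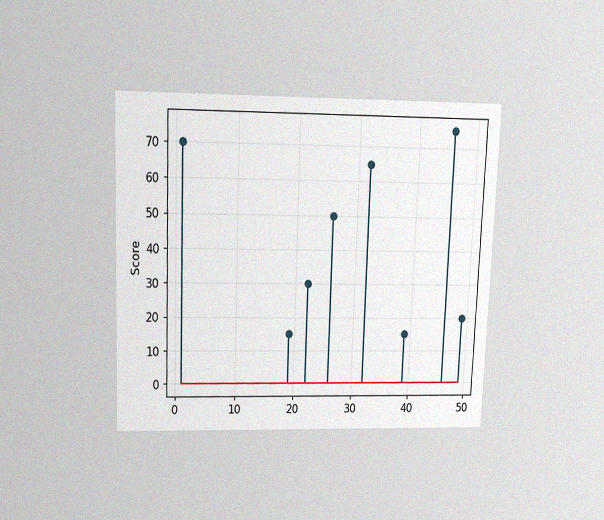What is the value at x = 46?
The chart is tilted about 2° clockwise and viewed slightly from above, with some photo noise. The stem at x=46 reaches 75.

75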